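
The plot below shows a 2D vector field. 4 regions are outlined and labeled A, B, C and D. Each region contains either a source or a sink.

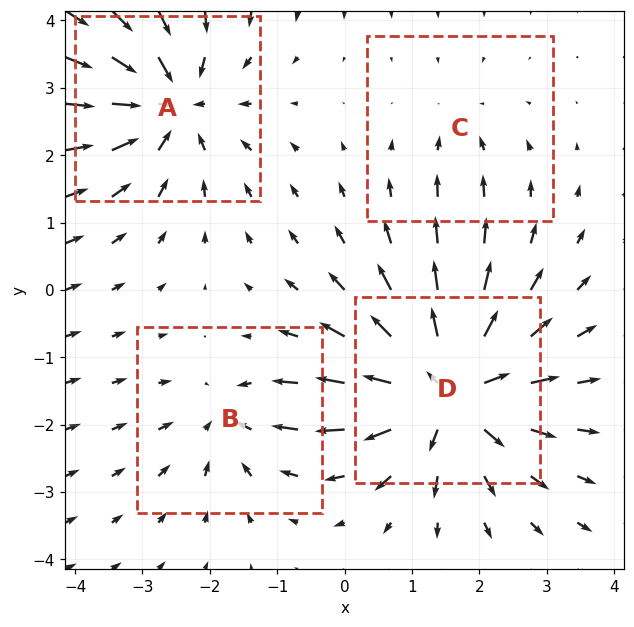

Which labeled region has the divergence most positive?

D

Divergence at each region's feature centre — A: about -5, B: about -3, C: about -2, D: about +7. Region D is most positive.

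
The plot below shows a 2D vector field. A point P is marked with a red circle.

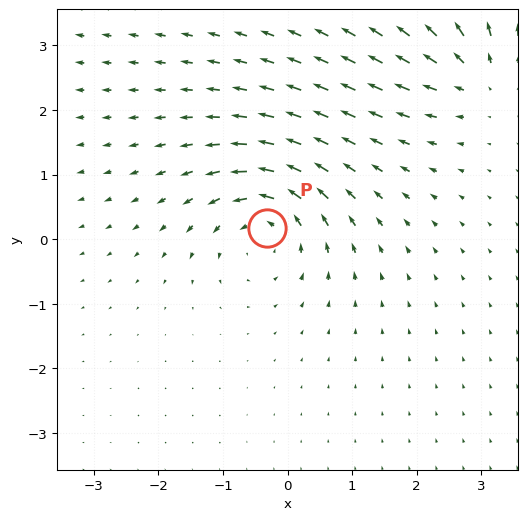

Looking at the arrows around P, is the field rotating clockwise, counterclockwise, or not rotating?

counterclockwise

Near P at (-0.3, 0.2) the arrows circulate counterclockwise. The curl (z-component) there is about +5; positive curl means counterclockwise rotation.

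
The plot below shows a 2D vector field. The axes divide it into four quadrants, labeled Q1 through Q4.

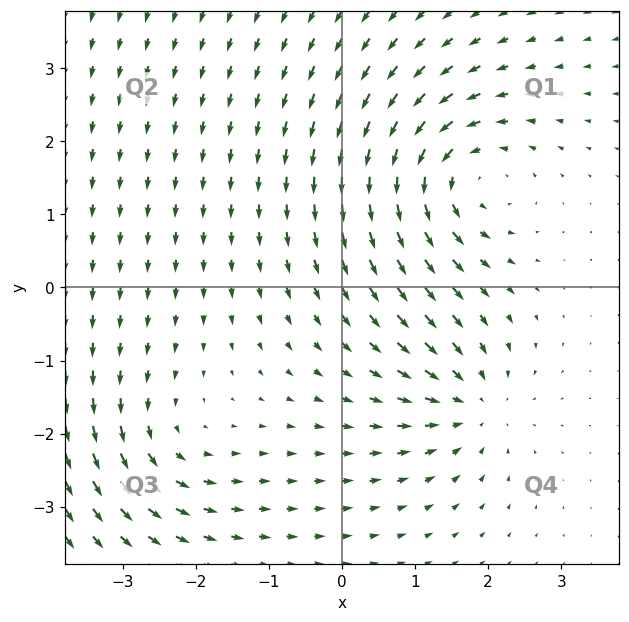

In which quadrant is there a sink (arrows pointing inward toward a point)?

Q4

The sink sits at approximately (1.8, -1.6), which lies in quadrant Q4. The divergence there is about -5, negative as expected for a sink.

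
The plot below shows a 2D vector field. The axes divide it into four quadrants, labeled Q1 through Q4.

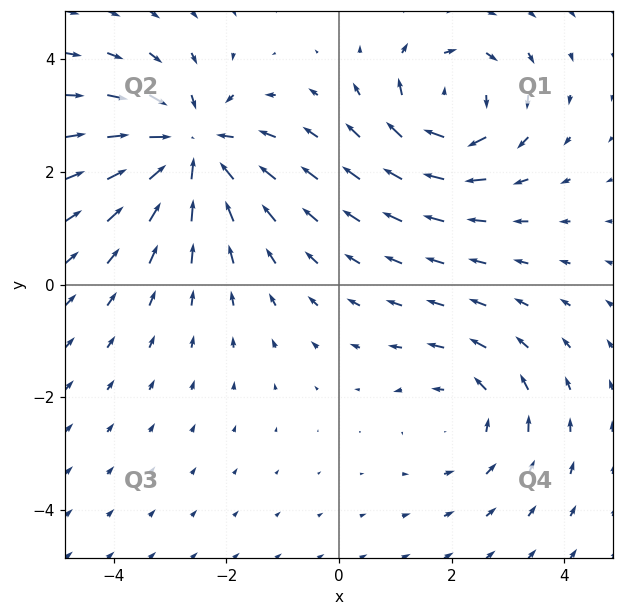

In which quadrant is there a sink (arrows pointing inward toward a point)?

The sink sits at approximately (-2.6, 2.4), which lies in quadrant Q2. The divergence there is about -4, negative as expected for a sink.

Q2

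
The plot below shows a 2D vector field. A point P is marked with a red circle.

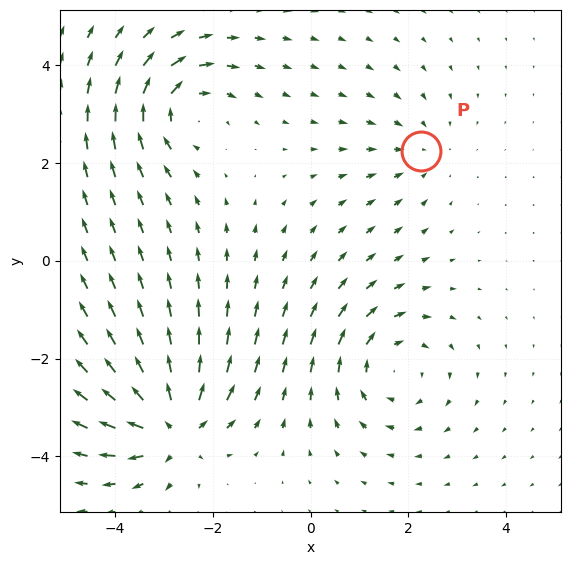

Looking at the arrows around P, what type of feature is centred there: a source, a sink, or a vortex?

At P (2.3, 2.2) the arrows converge inward. Divergence about -2, curl ≈0 — negative divergence with near-zero curl is a sink.

sink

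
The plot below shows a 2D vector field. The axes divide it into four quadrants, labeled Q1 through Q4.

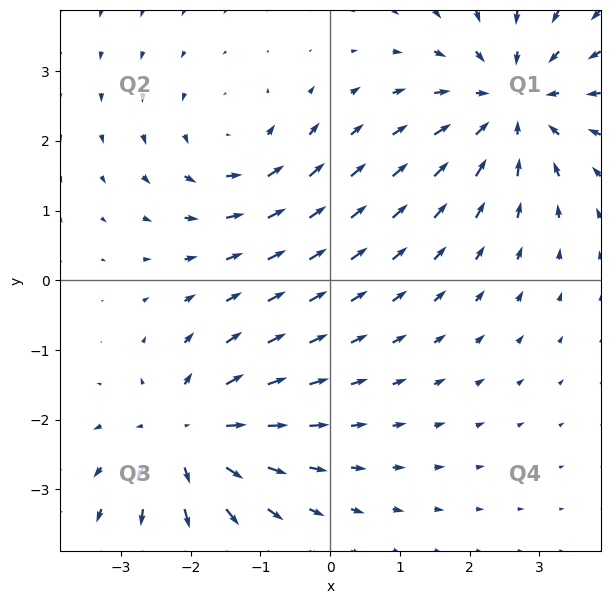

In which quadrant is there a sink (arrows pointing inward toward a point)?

The sink sits at approximately (2.6, 2.6), which lies in quadrant Q1. The divergence there is about -4, negative as expected for a sink.

Q1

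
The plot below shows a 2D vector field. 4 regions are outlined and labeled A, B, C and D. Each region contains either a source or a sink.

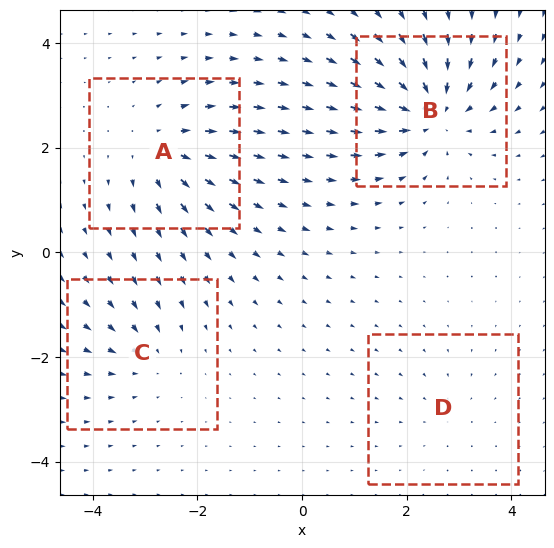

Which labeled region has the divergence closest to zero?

D

Divergence at each region's feature centre — A: about +5, B: about -8, C: about -3, D: about -2. Region D is closest to zero.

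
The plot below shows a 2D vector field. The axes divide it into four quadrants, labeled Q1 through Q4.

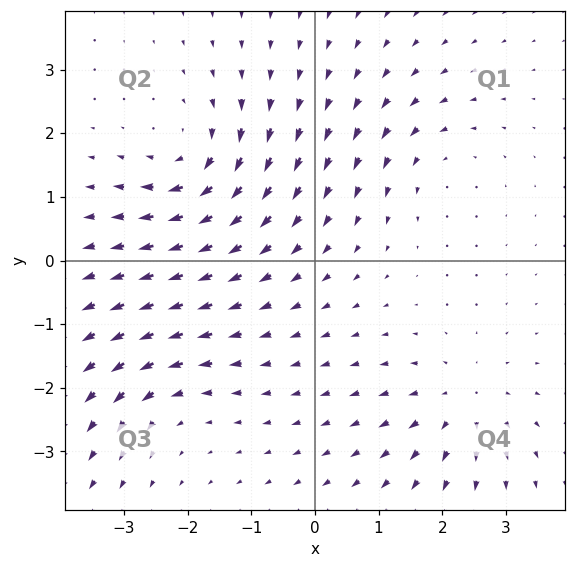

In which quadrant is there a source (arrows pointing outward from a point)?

Q4

The source sits at approximately (2.3, -2.2), which lies in quadrant Q4. The divergence there is about +4, positive as expected for a source.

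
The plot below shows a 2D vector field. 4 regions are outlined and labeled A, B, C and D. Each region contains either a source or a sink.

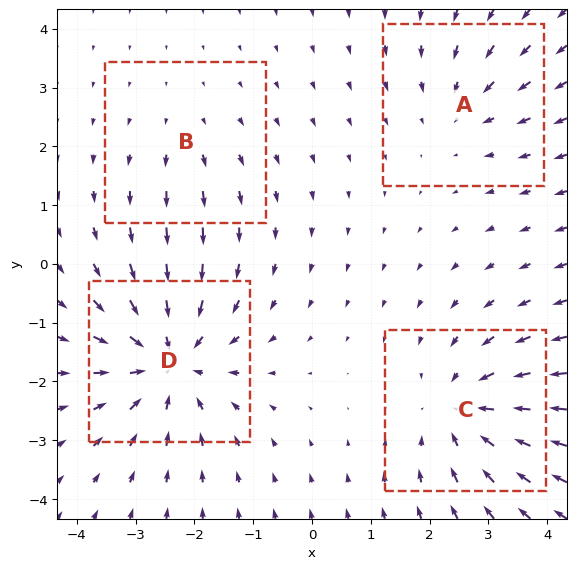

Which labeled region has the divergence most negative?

Divergence at each region's feature centre — A: about -3, B: about +2, C: about -5, D: about -6. Region D is most negative.

D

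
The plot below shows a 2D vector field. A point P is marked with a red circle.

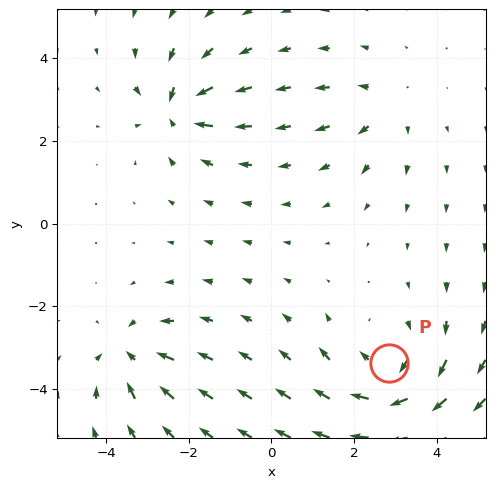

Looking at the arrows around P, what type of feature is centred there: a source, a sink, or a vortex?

vortex

At P (2.8, -3.4) the arrows circulate clockwise. Divergence ≈0, curl about -4 — near-zero divergence with nonzero curl is a vortex.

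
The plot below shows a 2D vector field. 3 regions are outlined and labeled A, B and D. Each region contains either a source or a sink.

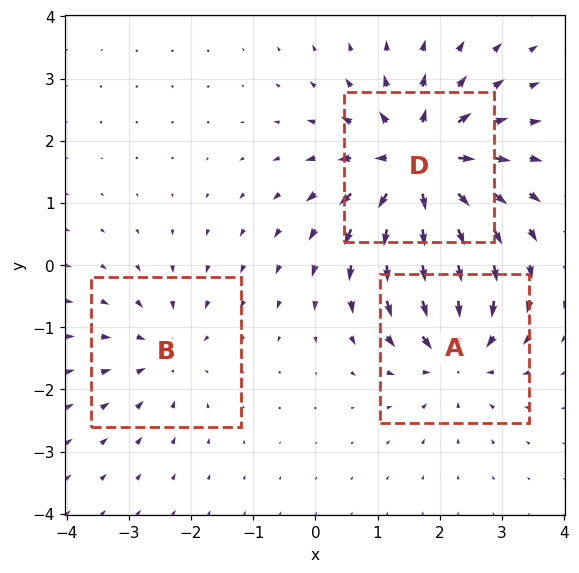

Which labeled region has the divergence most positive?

Divergence at each region's feature centre — A: about -4, B: about -3, D: about +6. Region D is most positive.

D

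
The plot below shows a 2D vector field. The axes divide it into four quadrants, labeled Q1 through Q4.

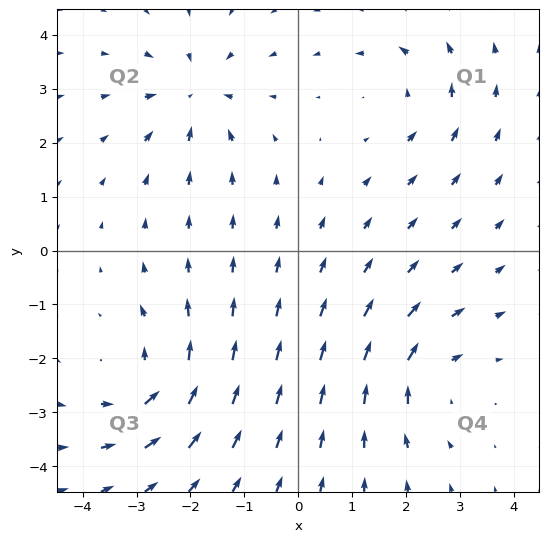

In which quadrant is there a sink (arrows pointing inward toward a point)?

The sink sits at approximately (-1.9, 2.9), which lies in quadrant Q2. The divergence there is about -5, negative as expected for a sink.

Q2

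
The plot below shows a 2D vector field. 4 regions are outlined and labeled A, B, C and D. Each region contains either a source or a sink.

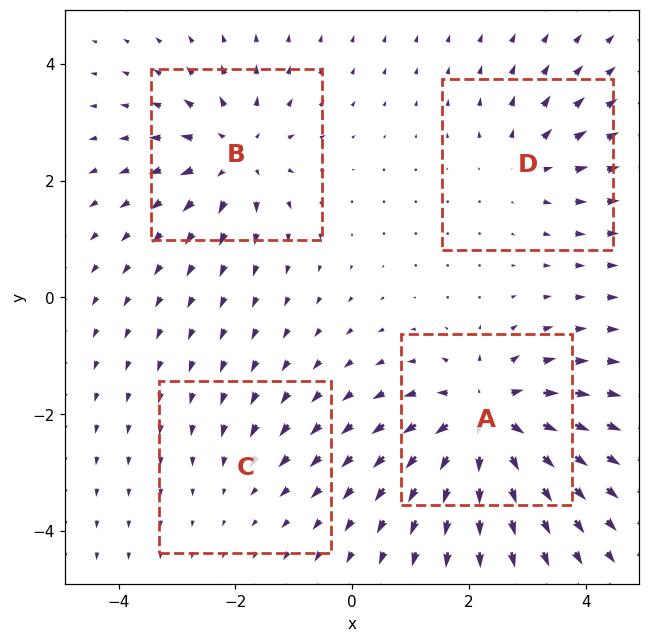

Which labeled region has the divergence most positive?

A

Divergence at each region's feature centre — A: about +8, B: about +6, C: about -2, D: about +4. Region A is most positive.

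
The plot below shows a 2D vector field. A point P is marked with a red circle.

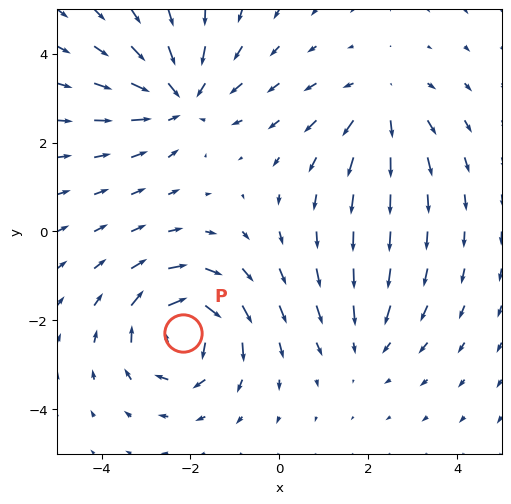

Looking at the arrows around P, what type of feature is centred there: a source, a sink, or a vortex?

At P (-2.2, -2.3) the arrows circulate clockwise. Divergence ≈0, curl about -6 — near-zero divergence with nonzero curl is a vortex.

vortex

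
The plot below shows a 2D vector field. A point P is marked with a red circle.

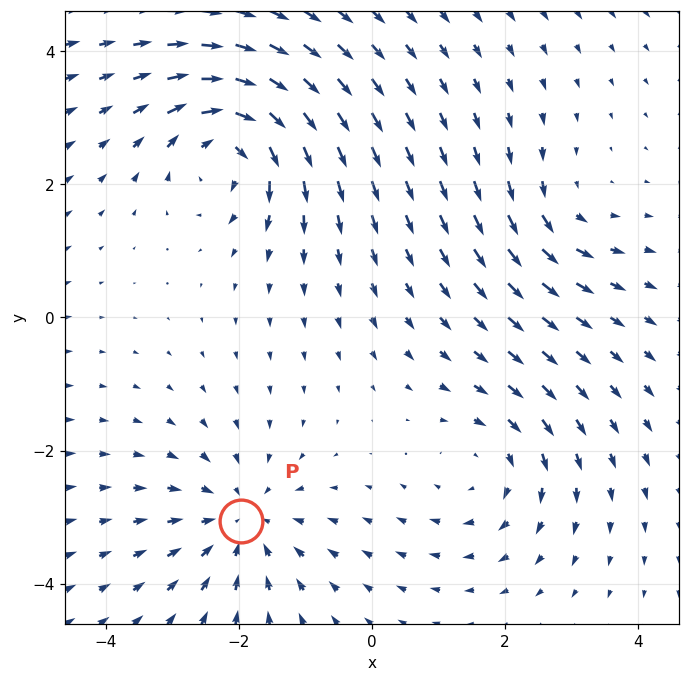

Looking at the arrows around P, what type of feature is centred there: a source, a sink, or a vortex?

At P (-2.0, -3.1) the arrows converge inward. Divergence about -4, curl ≈0 — negative divergence with near-zero curl is a sink.

sink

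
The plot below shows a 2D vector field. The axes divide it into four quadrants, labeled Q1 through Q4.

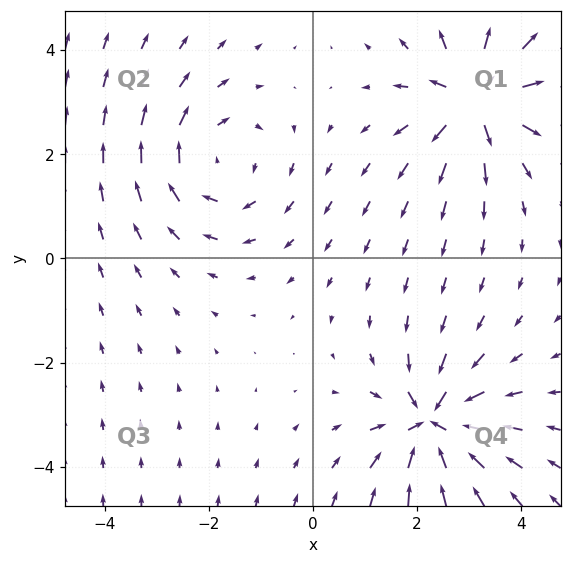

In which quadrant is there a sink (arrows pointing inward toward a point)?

The sink sits at approximately (2.3, -3.2), which lies in quadrant Q4. The divergence there is about -5, negative as expected for a sink.

Q4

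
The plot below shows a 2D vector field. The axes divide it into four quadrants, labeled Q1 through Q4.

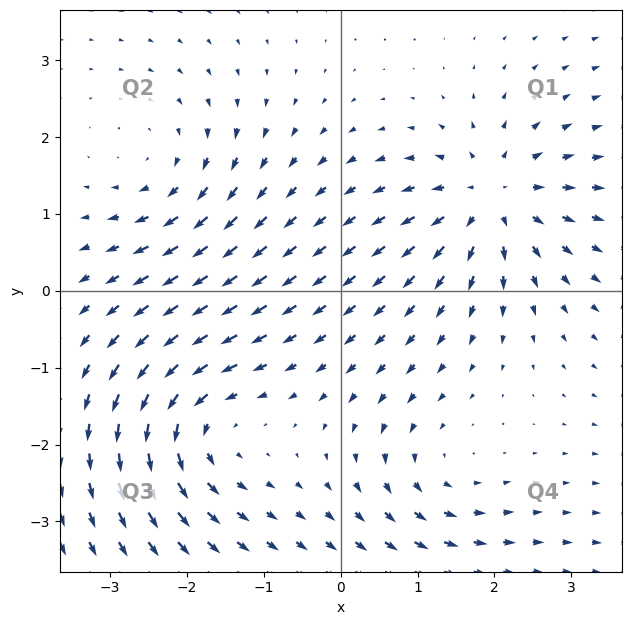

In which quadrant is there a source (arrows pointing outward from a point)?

Q1

The source sits at approximately (2.0, 1.2), which lies in quadrant Q1. The divergence there is about +5, positive as expected for a source.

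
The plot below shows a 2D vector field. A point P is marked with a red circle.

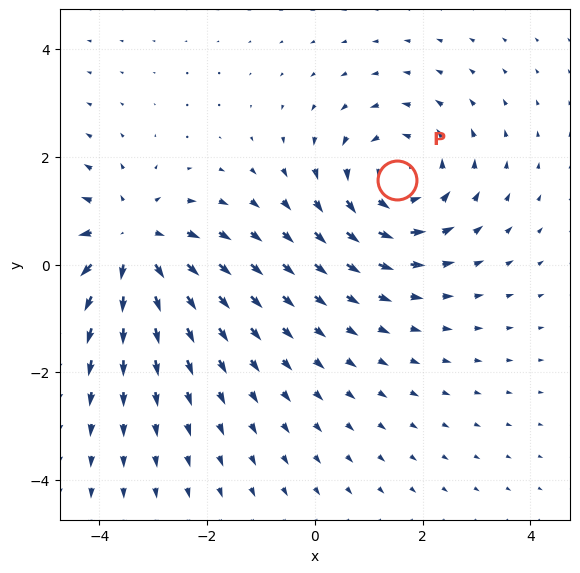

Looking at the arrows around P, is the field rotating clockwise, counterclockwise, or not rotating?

counterclockwise

Near P at (1.5, 1.6) the arrows circulate counterclockwise. The curl (z-component) there is about +3; positive curl means counterclockwise rotation.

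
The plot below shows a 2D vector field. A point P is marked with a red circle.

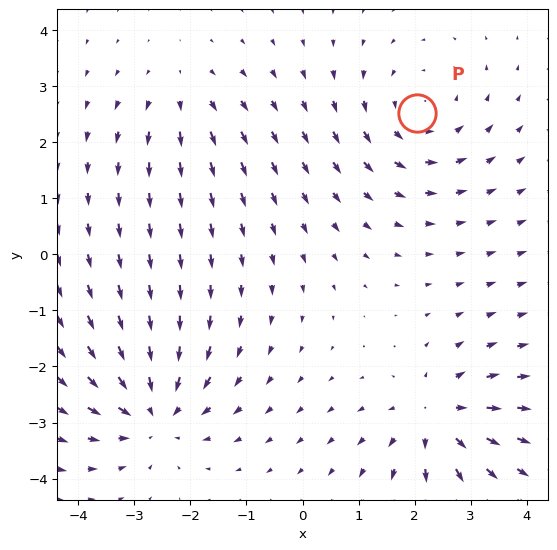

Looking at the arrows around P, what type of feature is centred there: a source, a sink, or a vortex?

At P (2.0, 2.5) the arrows circulate counterclockwise. Divergence ≈0, curl about +4 — near-zero divergence with nonzero curl is a vortex.

vortex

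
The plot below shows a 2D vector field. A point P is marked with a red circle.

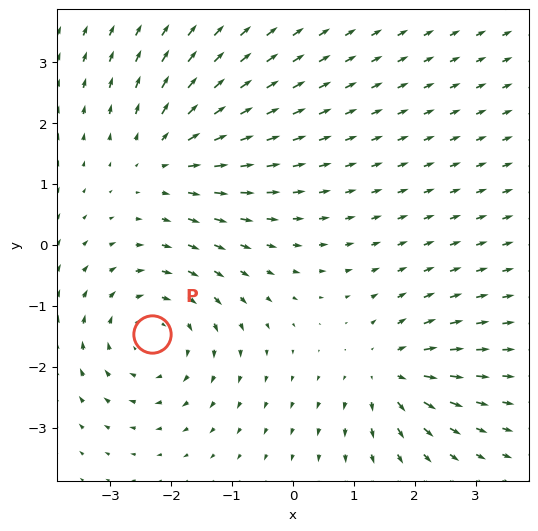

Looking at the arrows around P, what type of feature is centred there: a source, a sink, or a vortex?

At P (-2.3, -1.5) the arrows circulate clockwise. Divergence ≈0, curl about -4 — near-zero divergence with nonzero curl is a vortex.

vortex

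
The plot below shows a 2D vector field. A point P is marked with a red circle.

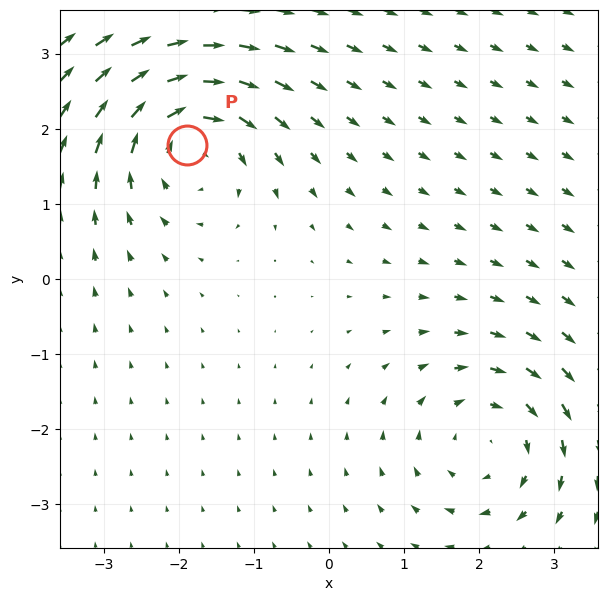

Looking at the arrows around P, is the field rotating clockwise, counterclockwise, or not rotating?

clockwise

Near P at (-1.9, 1.8) the arrows circulate clockwise. The curl (z-component) there is about -4; negative curl means clockwise rotation.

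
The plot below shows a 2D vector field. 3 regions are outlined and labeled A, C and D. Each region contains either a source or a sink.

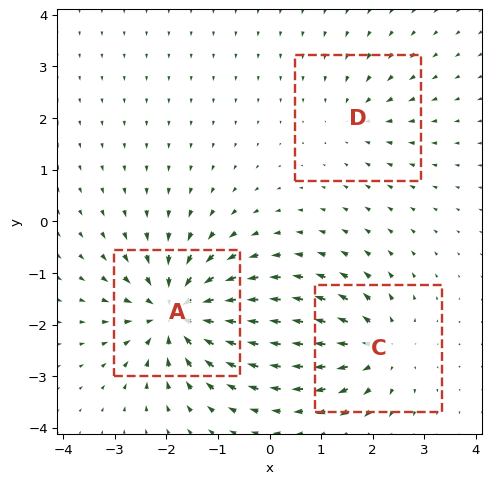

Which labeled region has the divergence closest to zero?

Divergence at each region's feature centre — A: about -6, C: about +4, D: about -2. Region D is closest to zero.

D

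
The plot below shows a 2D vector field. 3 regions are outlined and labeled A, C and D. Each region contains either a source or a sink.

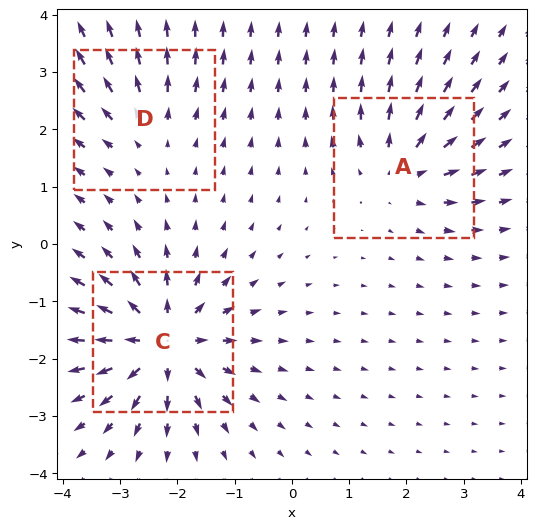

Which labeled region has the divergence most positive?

Divergence at each region's feature centre — A: about +4, C: about +6, D: about +3. Region C is most positive.

C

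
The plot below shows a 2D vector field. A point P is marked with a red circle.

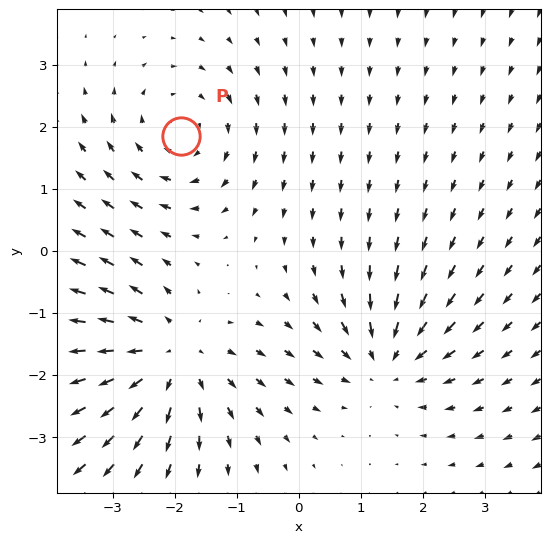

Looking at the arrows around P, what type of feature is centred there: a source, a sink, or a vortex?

vortex

At P (-1.9, 1.9) the arrows circulate clockwise. Divergence ≈0, curl about -3 — near-zero divergence with nonzero curl is a vortex.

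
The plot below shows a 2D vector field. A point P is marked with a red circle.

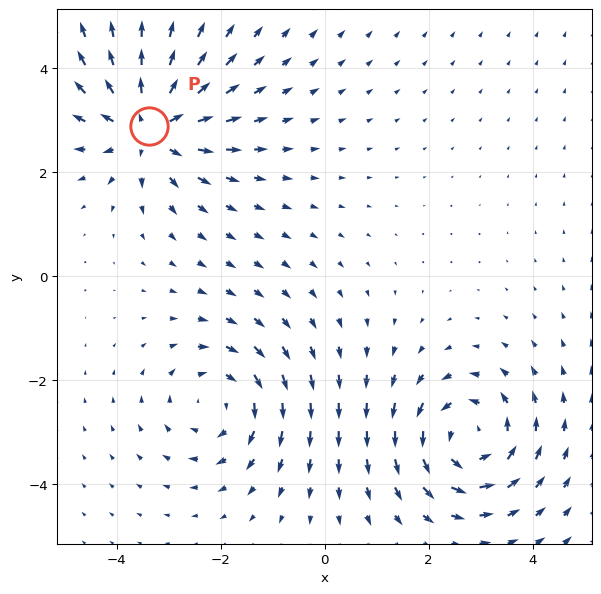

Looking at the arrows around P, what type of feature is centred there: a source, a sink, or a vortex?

source

At P (-3.4, 2.9) the arrows spread outward. Divergence about +6, curl ≈0 — positive divergence with near-zero curl is a source.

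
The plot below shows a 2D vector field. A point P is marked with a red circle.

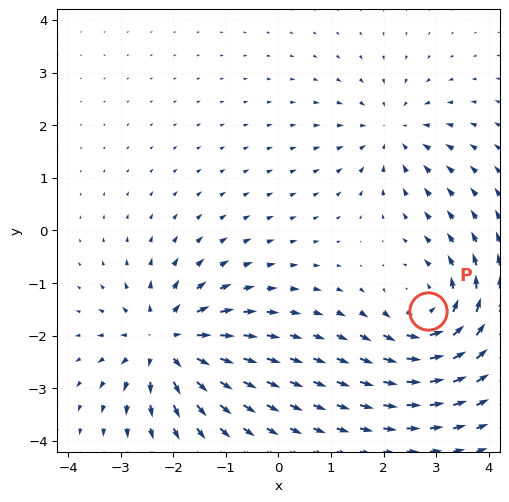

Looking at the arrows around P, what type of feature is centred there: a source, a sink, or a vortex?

At P (2.8, -1.5) the arrows circulate counterclockwise. Divergence ≈0, curl about +4 — near-zero divergence with nonzero curl is a vortex.

vortex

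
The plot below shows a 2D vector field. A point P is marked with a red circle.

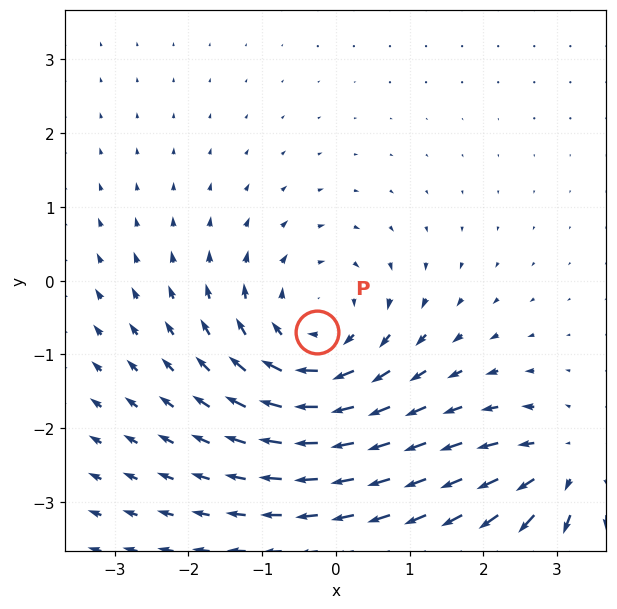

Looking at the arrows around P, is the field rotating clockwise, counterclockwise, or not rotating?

Near P at (-0.3, -0.7) the arrows circulate clockwise. The curl (z-component) there is about -3; negative curl means clockwise rotation.

clockwise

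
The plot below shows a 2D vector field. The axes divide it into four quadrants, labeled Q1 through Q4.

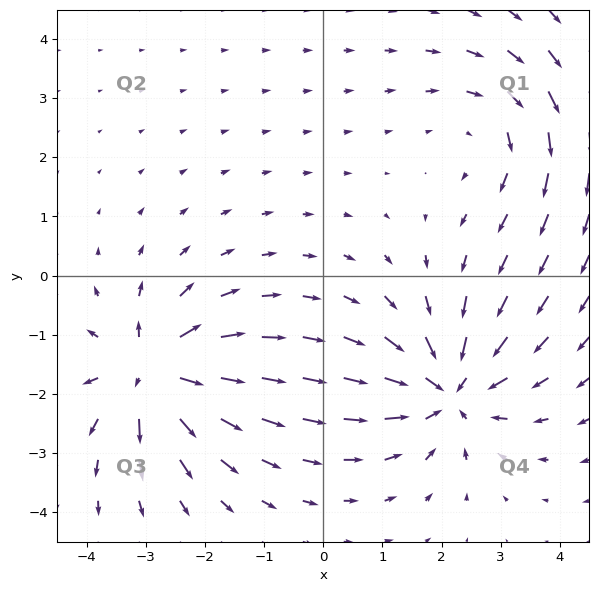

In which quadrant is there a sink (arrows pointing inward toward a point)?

Q4

The sink sits at approximately (2.1, -1.9), which lies in quadrant Q4. The divergence there is about -6, negative as expected for a sink.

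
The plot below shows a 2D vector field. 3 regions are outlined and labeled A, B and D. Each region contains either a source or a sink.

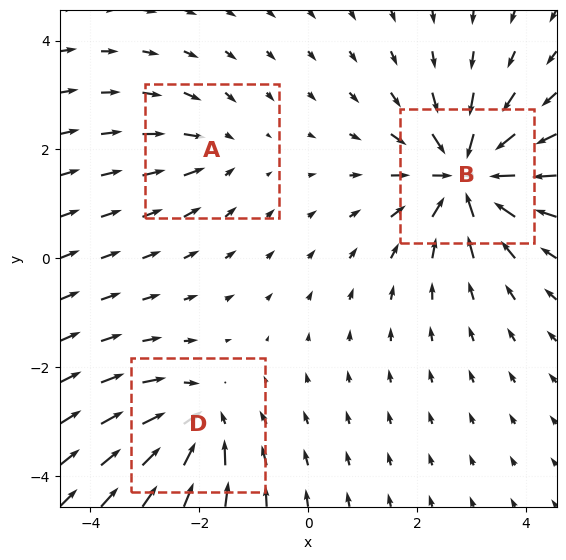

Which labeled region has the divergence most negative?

B

Divergence at each region's feature centre — A: about -2, B: about -5, D: about -3. Region B is most negative.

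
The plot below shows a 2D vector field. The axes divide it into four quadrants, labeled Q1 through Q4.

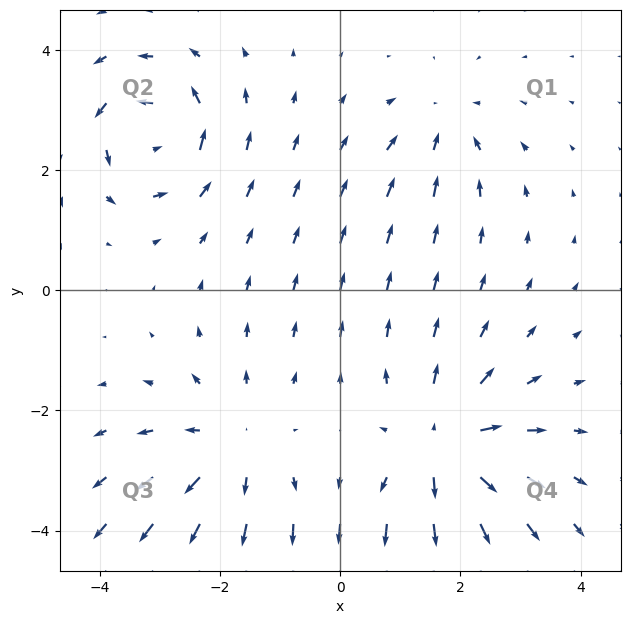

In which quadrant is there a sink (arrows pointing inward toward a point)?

Q1

The sink sits at approximately (1.7, 2.7), which lies in quadrant Q1. The divergence there is about -3, negative as expected for a sink.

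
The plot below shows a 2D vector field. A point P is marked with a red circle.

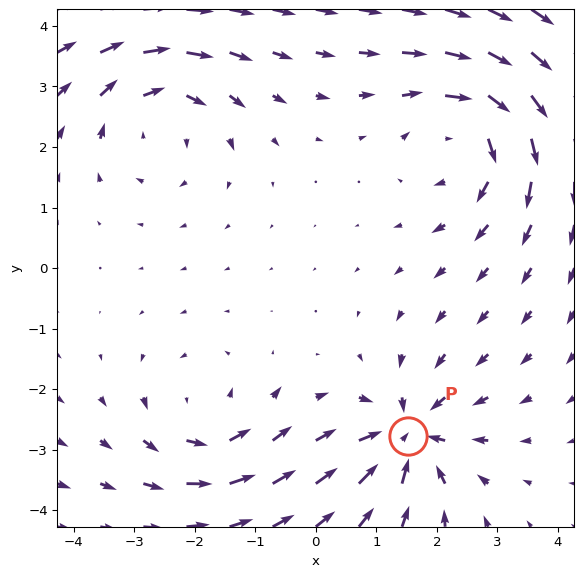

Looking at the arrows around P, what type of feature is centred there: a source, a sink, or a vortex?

sink

At P (1.5, -2.8) the arrows converge inward. Divergence about -5, curl ≈0 — negative divergence with near-zero curl is a sink.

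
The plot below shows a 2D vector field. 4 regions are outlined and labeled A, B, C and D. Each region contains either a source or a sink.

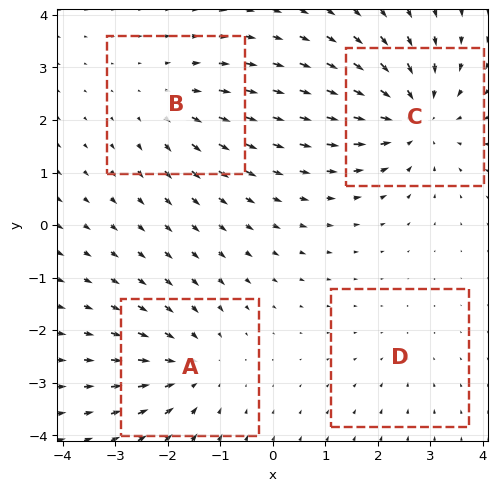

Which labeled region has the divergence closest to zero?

Divergence at each region's feature centre — A: about -4, B: about +3, C: about -6, D: about -2. Region D is closest to zero.

D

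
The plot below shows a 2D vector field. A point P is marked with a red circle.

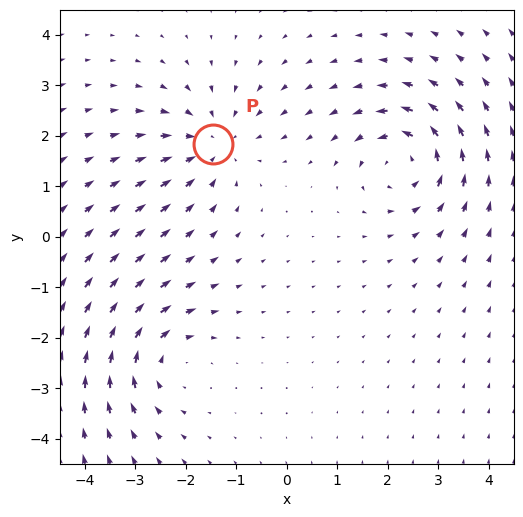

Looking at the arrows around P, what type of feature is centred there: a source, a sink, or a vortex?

At P (-1.5, 1.8) the arrows converge inward. Divergence about -4, curl ≈0 — negative divergence with near-zero curl is a sink.

sink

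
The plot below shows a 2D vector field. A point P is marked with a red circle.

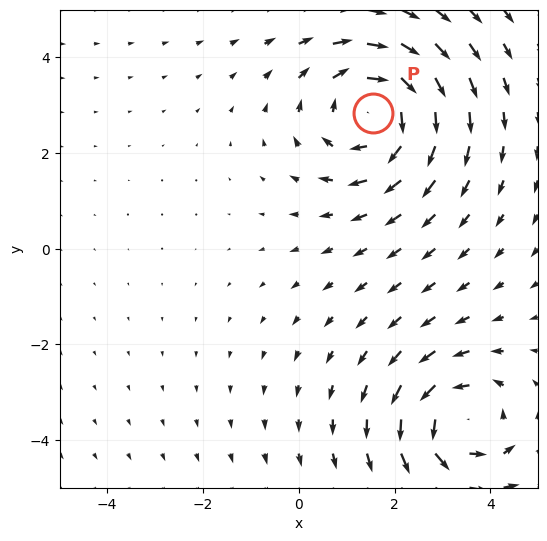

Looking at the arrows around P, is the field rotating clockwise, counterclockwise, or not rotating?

clockwise

Near P at (1.5, 2.8) the arrows circulate clockwise. The curl (z-component) there is about -4; negative curl means clockwise rotation.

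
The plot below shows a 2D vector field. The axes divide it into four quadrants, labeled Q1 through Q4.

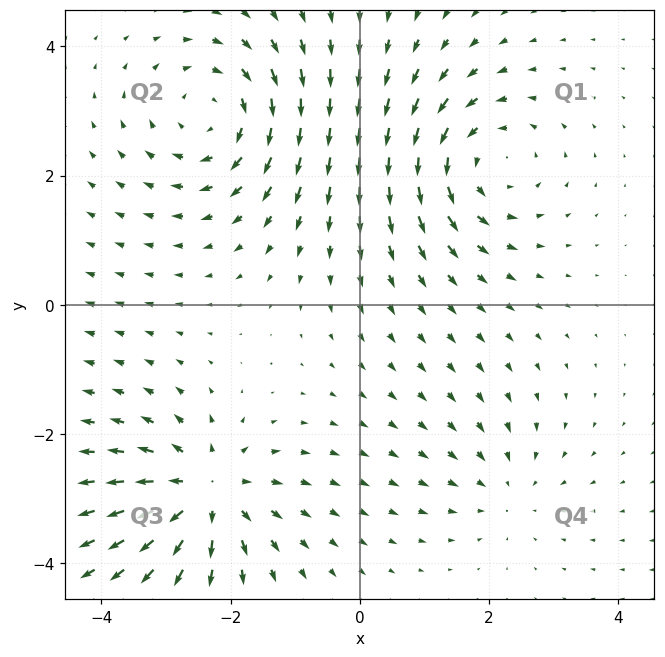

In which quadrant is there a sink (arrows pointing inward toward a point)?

The sink sits at approximately (2.3, -2.9), which lies in quadrant Q4. The divergence there is about -3, negative as expected for a sink.

Q4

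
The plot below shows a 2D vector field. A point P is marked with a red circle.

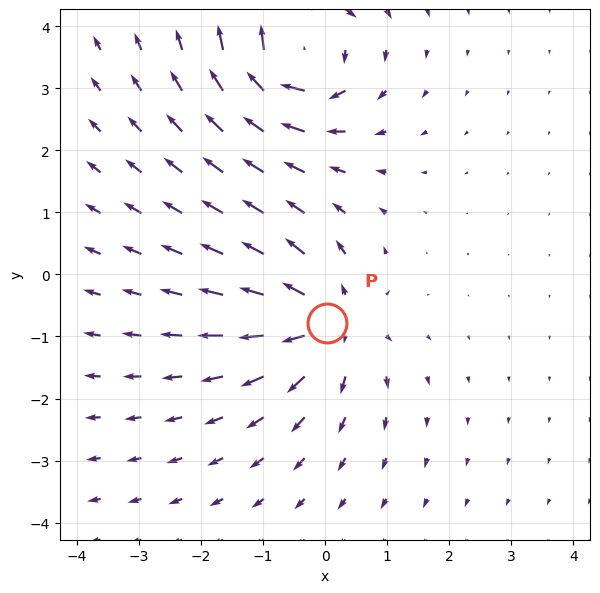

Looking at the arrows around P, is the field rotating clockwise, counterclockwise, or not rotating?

Near P at (0.0, -0.8) the arrows show no circulation. The curl there is ≈0.

not rotating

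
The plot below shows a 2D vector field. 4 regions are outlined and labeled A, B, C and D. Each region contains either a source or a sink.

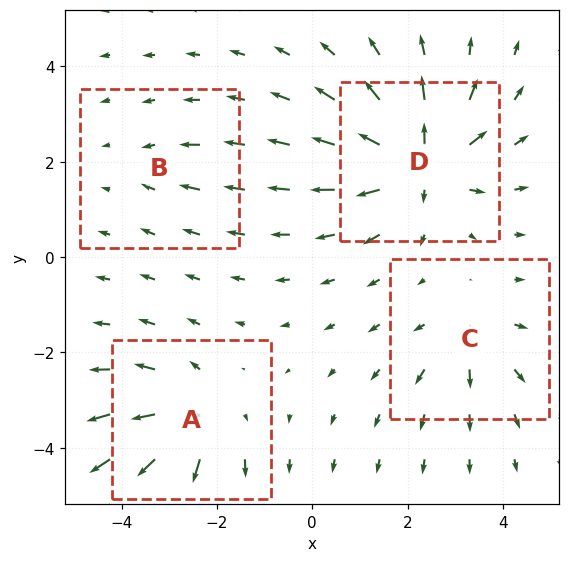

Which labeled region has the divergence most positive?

D

Divergence at each region's feature centre — A: about +6, B: about -2, C: about +4, D: about +8. Region D is most positive.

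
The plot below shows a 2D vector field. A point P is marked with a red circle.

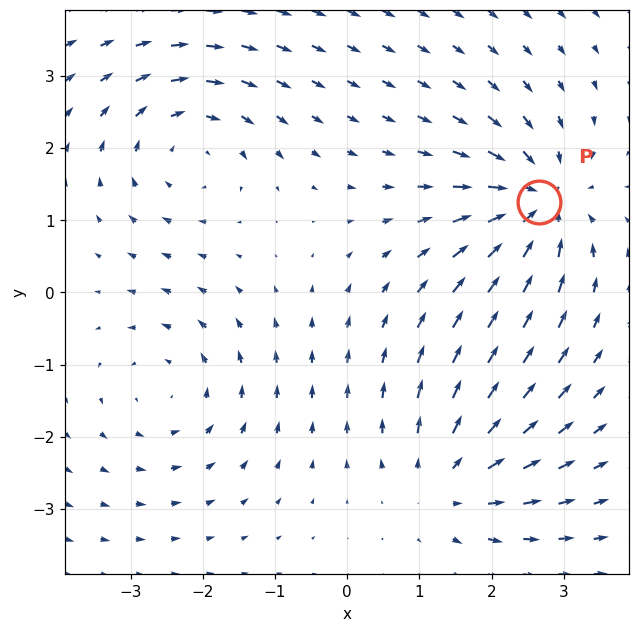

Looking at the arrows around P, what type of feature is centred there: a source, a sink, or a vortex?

sink

At P (2.7, 1.3) the arrows converge inward. Divergence about -5, curl ≈0 — negative divergence with near-zero curl is a sink.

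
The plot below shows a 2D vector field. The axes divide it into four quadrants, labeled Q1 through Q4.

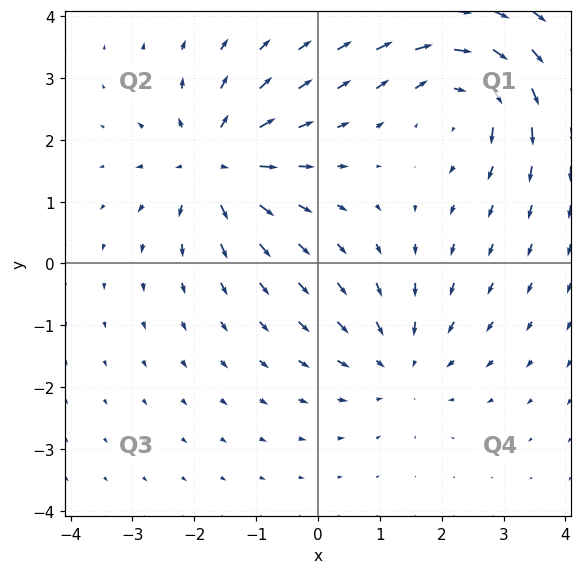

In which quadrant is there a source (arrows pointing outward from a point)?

The source sits at approximately (-1.7, 1.6), which lies in quadrant Q2. The divergence there is about +5, positive as expected for a source.

Q2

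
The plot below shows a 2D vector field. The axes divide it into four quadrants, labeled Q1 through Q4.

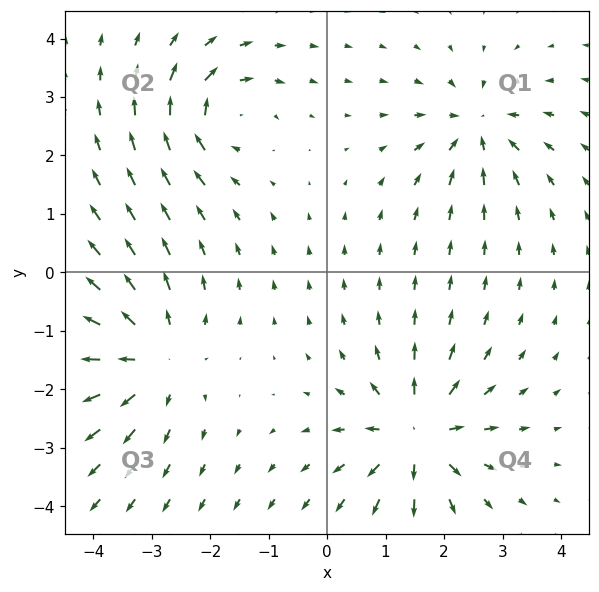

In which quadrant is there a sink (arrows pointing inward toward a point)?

The sink sits at approximately (2.6, 2.5), which lies in quadrant Q1. The divergence there is about -5, negative as expected for a sink.

Q1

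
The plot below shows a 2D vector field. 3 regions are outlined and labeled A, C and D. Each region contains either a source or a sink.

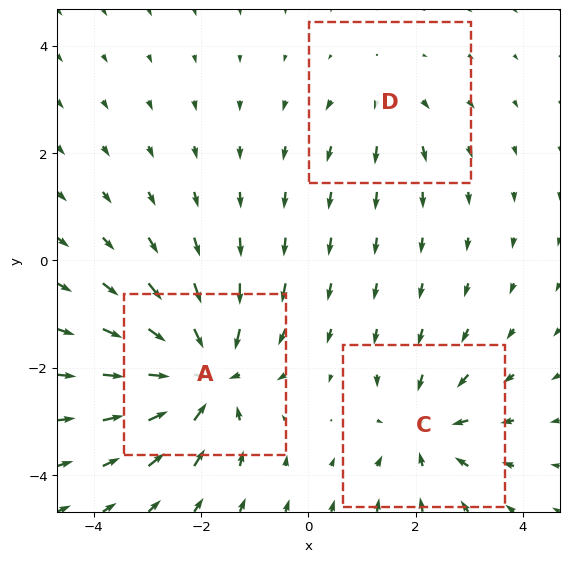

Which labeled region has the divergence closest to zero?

D

Divergence at each region's feature centre — A: about -5, C: about -3, D: about +2. Region D is closest to zero.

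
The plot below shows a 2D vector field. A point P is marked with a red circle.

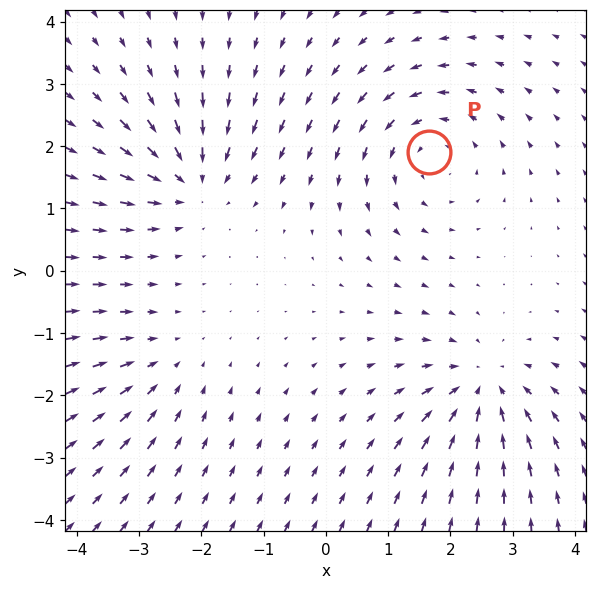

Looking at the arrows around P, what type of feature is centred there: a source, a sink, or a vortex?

At P (1.7, 1.9) the arrows circulate counterclockwise. Divergence ≈0, curl about +4 — near-zero divergence with nonzero curl is a vortex.

vortex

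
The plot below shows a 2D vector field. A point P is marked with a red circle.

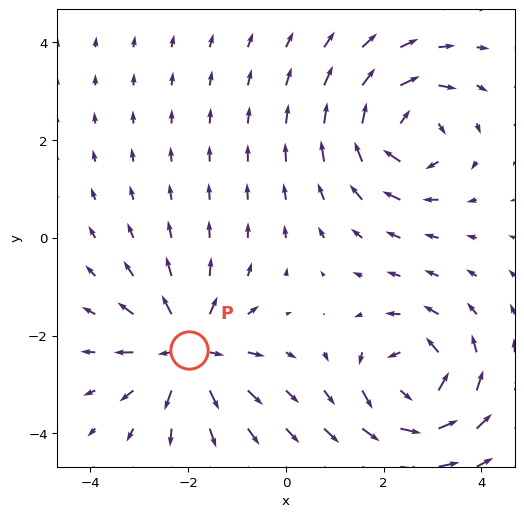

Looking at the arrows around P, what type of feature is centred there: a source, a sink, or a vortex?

source

At P (-2.0, -2.3) the arrows spread outward. Divergence about +5, curl ≈0 — positive divergence with near-zero curl is a source.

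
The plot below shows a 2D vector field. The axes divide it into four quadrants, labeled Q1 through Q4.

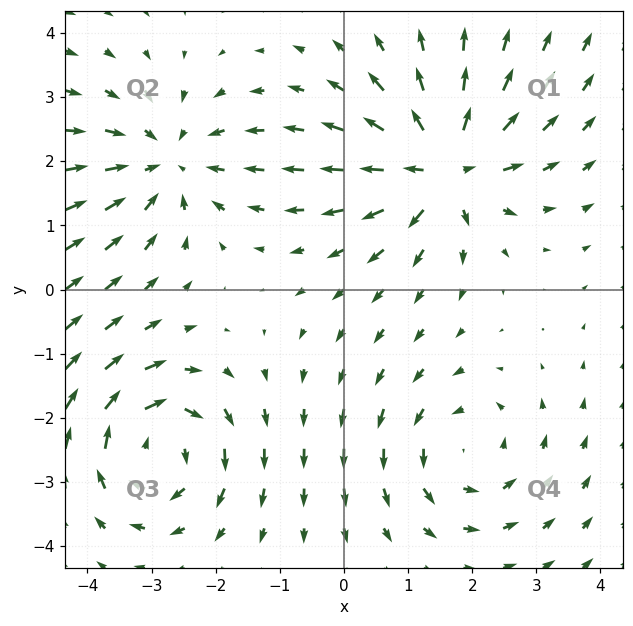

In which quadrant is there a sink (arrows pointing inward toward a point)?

The sink sits at approximately (-2.8, 2.0), which lies in quadrant Q2. The divergence there is about -4, negative as expected for a sink.

Q2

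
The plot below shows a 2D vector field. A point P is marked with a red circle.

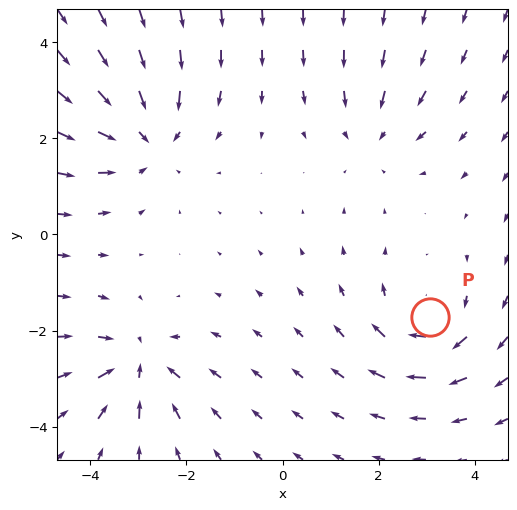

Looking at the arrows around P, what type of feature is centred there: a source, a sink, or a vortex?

At P (3.1, -1.7) the arrows circulate clockwise. Divergence ≈0, curl about -4 — near-zero divergence with nonzero curl is a vortex.

vortex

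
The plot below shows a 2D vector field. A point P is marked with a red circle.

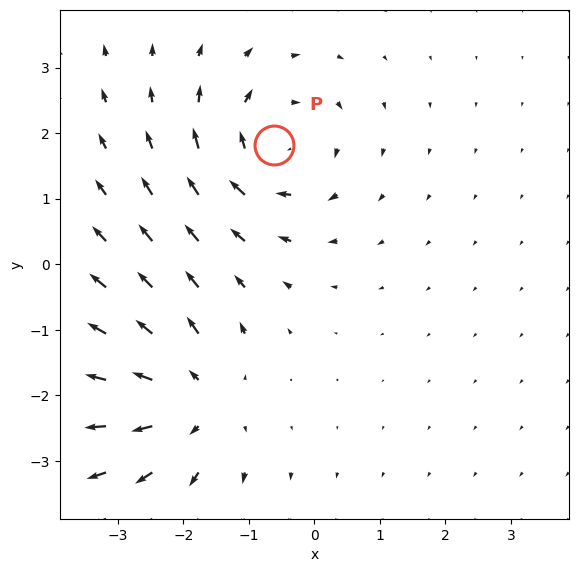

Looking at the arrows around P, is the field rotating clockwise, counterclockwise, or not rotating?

clockwise

Near P at (-0.6, 1.8) the arrows circulate clockwise. The curl (z-component) there is about -3; negative curl means clockwise rotation.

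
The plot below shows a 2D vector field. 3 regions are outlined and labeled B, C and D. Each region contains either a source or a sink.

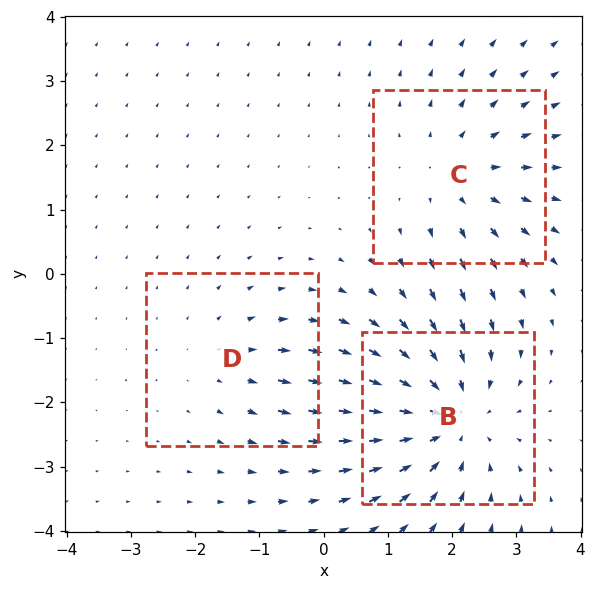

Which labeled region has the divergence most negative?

Divergence at each region's feature centre — B: about -4, C: about +3, D: about +2. Region B is most negative.

B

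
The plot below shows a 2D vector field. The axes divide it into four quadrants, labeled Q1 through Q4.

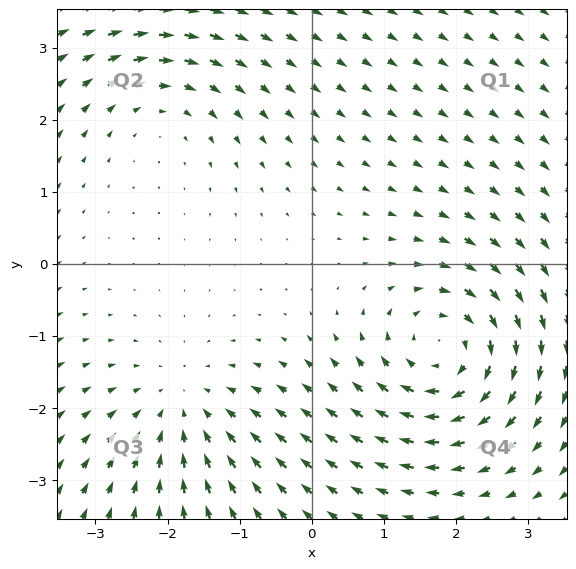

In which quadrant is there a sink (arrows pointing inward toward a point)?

The sink sits at approximately (-1.8, -2.0), which lies in quadrant Q3. The divergence there is about -3, negative as expected for a sink.

Q3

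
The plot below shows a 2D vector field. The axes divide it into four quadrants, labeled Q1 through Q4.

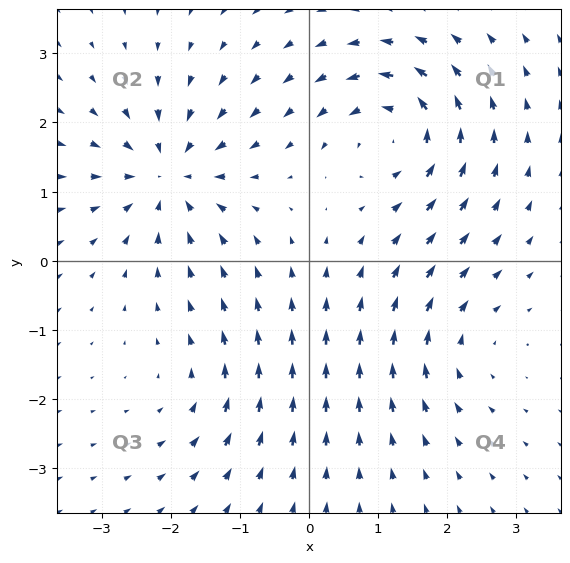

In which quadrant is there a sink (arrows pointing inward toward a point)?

The sink sits at approximately (-2.0, 1.2), which lies in quadrant Q2. The divergence there is about -6, negative as expected for a sink.

Q2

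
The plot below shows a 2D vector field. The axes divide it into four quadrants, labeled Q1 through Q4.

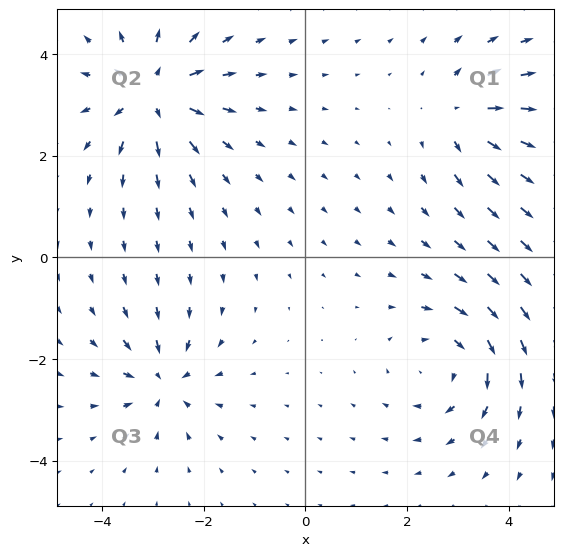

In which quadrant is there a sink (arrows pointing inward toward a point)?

Q3

The sink sits at approximately (-2.8, -2.4), which lies in quadrant Q3. The divergence there is about -5, negative as expected for a sink.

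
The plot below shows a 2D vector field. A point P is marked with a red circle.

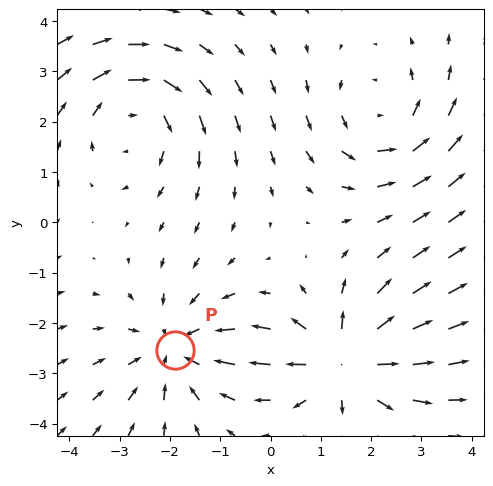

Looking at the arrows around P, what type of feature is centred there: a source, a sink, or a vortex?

sink

At P (-1.9, -2.5) the arrows converge inward. Divergence about -3, curl ≈0 — negative divergence with near-zero curl is a sink.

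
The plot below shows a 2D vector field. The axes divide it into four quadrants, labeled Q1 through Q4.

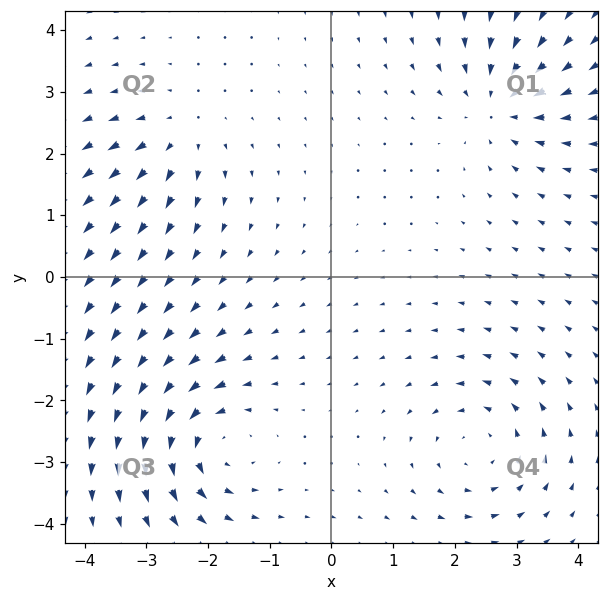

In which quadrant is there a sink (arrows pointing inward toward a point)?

The sink sits at approximately (2.7, 2.8), which lies in quadrant Q1. The divergence there is about -4, negative as expected for a sink.

Q1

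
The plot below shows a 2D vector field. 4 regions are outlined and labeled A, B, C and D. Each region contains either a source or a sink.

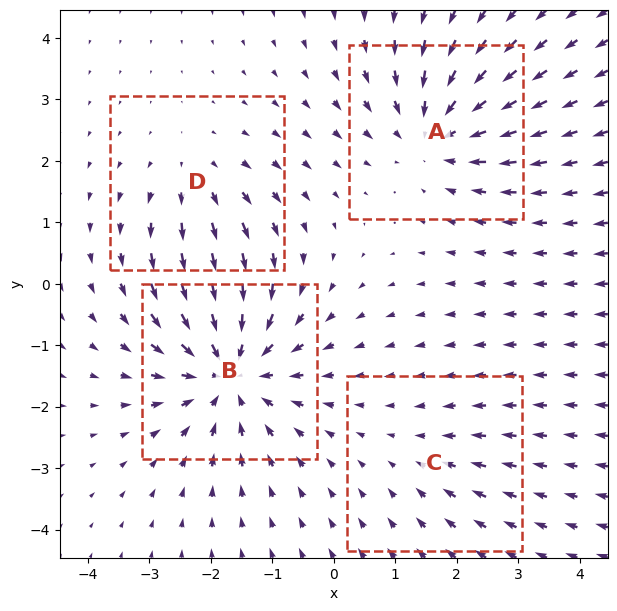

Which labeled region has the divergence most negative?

B

Divergence at each region's feature centre — A: about -5, B: about -7, C: about -2, D: about +3. Region B is most negative.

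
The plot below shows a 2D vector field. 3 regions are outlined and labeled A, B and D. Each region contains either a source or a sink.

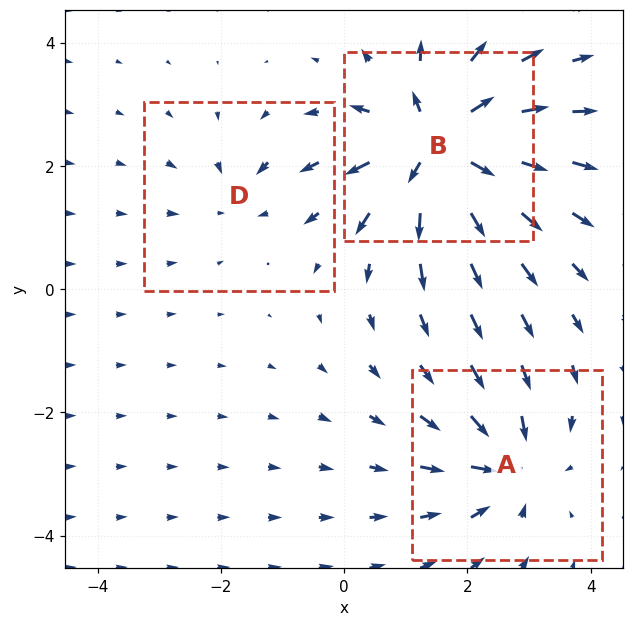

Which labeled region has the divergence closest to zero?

D

Divergence at each region's feature centre — A: about -4, B: about +6, D: about -2. Region D is closest to zero.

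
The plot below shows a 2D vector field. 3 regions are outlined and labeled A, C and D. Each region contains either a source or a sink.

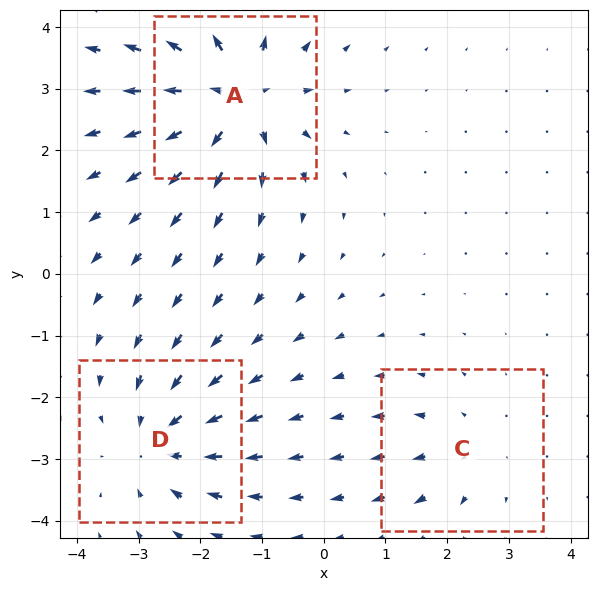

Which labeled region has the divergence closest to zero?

Divergence at each region's feature centre — A: about +5, C: about +2, D: about -4. Region C is closest to zero.

C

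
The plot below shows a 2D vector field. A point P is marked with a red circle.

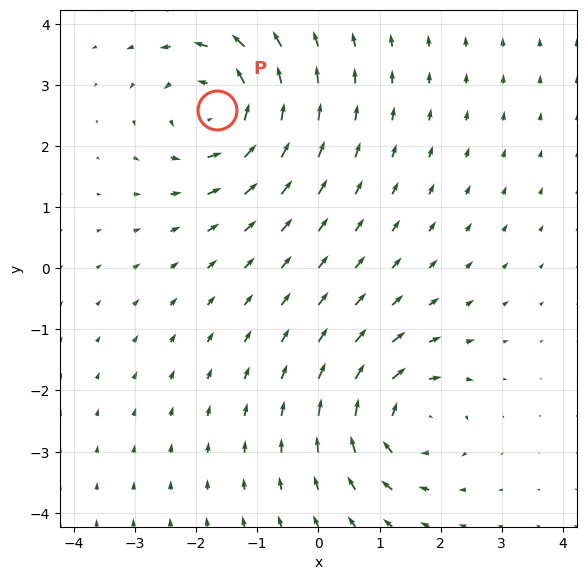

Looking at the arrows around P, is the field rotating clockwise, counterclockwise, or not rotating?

Near P at (-1.7, 2.6) the arrows circulate counterclockwise. The curl (z-component) there is about +5; positive curl means counterclockwise rotation.

counterclockwise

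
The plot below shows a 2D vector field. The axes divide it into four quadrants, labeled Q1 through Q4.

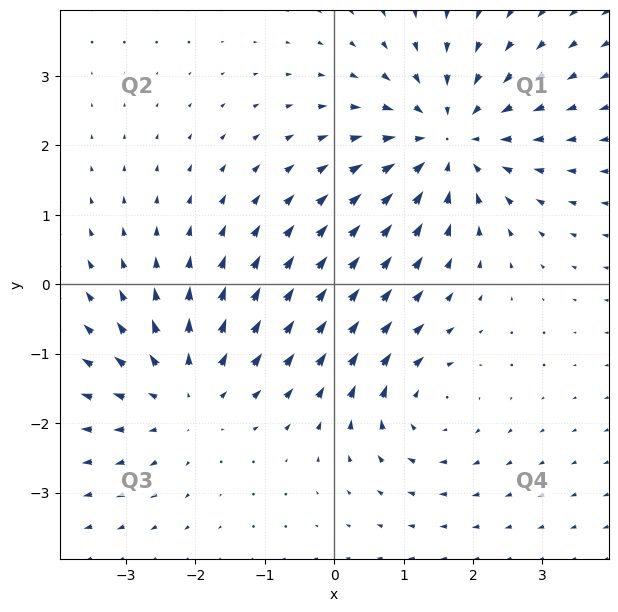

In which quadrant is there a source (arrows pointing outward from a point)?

Q3

The source sits at approximately (-2.1, -1.6), which lies in quadrant Q3. The divergence there is about +3, positive as expected for a source.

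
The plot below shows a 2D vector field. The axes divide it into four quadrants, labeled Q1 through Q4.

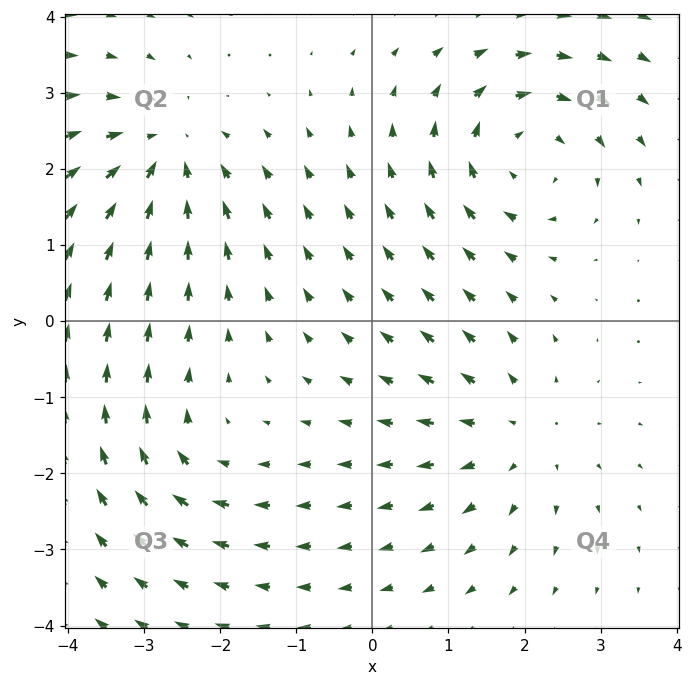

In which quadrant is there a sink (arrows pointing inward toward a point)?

Q2

The sink sits at approximately (-2.7, 2.2), which lies in quadrant Q2. The divergence there is about -5, negative as expected for a sink.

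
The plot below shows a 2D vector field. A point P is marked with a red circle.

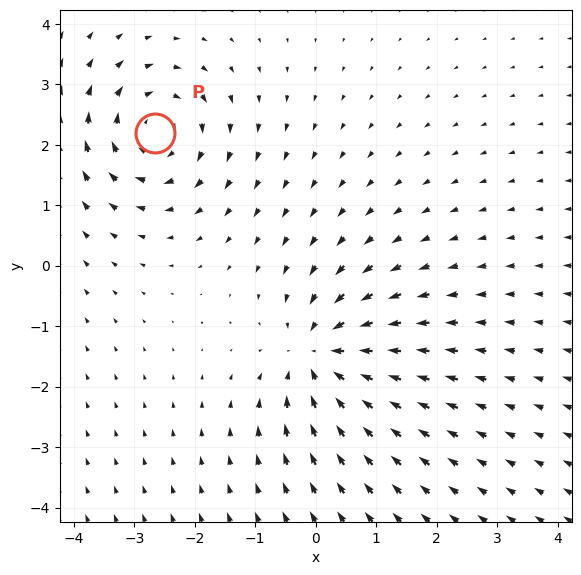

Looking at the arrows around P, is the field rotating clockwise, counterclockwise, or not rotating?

Near P at (-2.7, 2.2) the arrows circulate clockwise. The curl (z-component) there is about -4; negative curl means clockwise rotation.

clockwise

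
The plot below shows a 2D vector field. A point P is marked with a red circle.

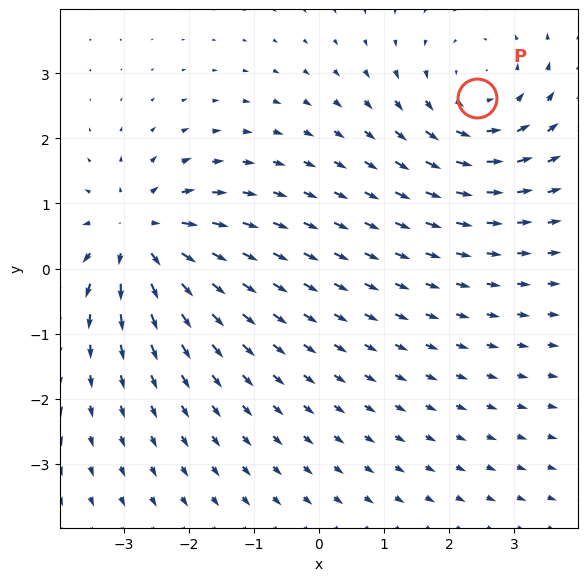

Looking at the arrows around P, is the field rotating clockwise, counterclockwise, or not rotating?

counterclockwise

Near P at (2.4, 2.6) the arrows circulate counterclockwise. The curl (z-component) there is about +2; positive curl means counterclockwise rotation.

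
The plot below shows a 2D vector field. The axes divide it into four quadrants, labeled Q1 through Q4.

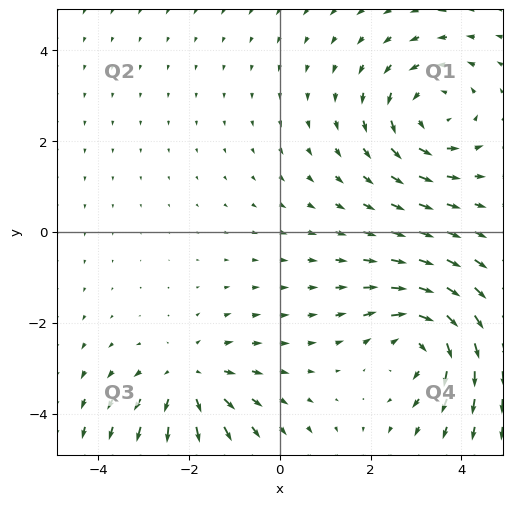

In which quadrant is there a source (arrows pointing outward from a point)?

Q3

The source sits at approximately (-2.0, -3.3), which lies in quadrant Q3. The divergence there is about +3, positive as expected for a source.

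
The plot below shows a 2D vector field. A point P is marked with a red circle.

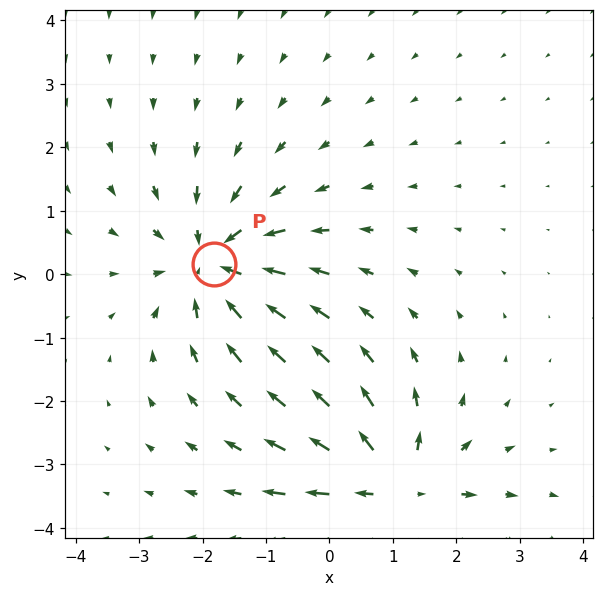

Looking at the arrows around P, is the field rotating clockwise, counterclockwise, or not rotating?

not rotating

Near P at (-1.8, 0.2) the arrows show no circulation. The curl there is ≈0.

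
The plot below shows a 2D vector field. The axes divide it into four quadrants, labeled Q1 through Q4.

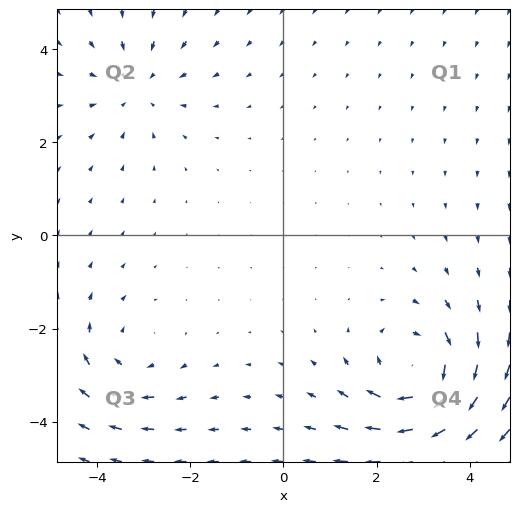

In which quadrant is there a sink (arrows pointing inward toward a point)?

The sink sits at approximately (-3.1, 3.2), which lies in quadrant Q2. The divergence there is about -3, negative as expected for a sink.

Q2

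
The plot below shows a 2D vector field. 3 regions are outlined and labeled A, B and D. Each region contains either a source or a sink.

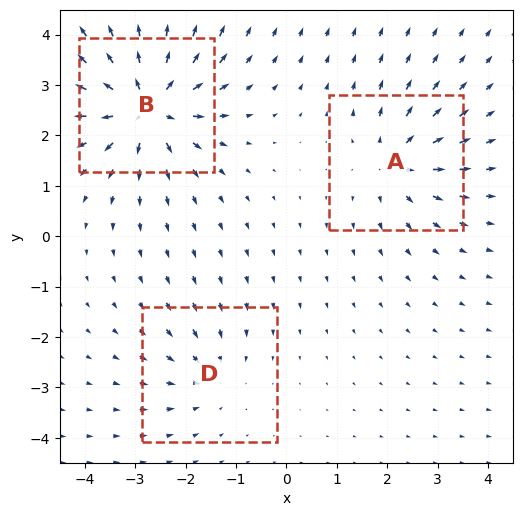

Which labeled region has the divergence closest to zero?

Divergence at each region's feature centre — A: about +4, B: about +6, D: about -2. Region D is closest to zero.

D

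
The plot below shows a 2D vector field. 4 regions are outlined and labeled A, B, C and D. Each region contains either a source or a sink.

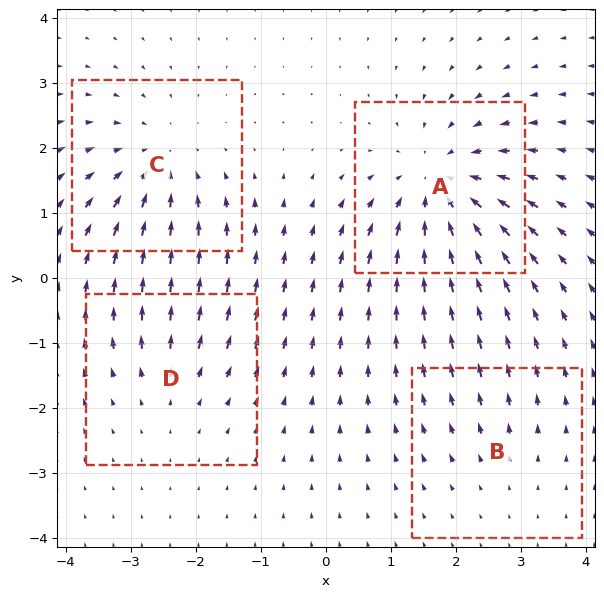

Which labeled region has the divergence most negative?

Divergence at each region's feature centre — A: about -6, B: about +2, C: about -5, D: about +3. Region A is most negative.

A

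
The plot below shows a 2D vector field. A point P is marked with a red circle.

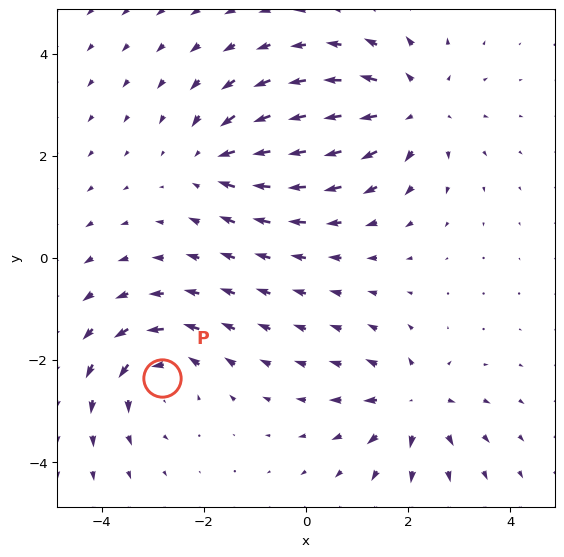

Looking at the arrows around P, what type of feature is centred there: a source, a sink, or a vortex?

At P (-2.8, -2.4) the arrows circulate counterclockwise. Divergence ≈0, curl about +4 — near-zero divergence with nonzero curl is a vortex.

vortex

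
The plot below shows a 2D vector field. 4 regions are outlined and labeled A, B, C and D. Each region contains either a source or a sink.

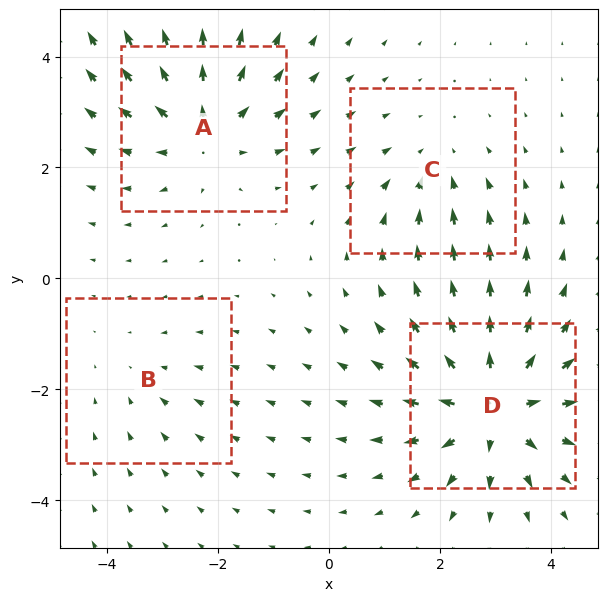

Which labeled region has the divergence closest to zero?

Divergence at each region's feature centre — A: about +5, B: about -2, C: about -3, D: about +7. Region B is closest to zero.

B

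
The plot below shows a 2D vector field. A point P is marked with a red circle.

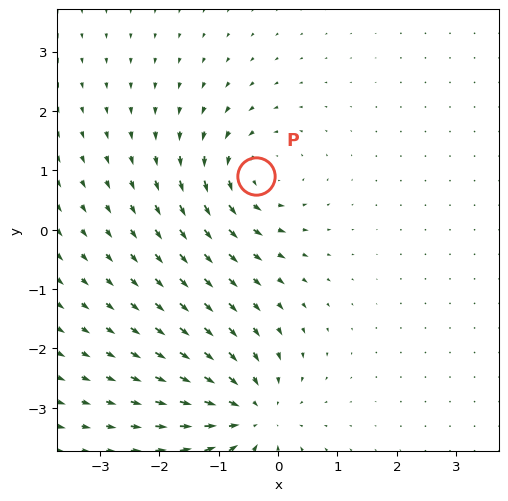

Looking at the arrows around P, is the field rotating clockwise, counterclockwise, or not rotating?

Near P at (-0.4, 0.9) the arrows circulate counterclockwise. The curl (z-component) there is about +3; positive curl means counterclockwise rotation.

counterclockwise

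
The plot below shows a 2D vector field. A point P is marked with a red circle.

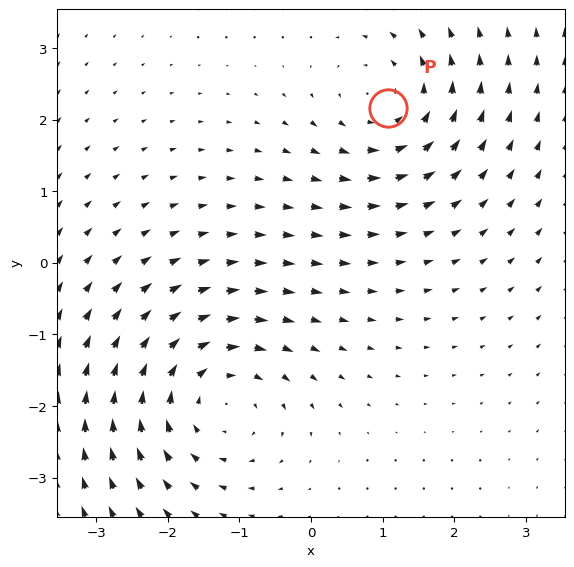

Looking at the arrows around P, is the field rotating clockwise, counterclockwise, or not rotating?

Near P at (1.1, 2.2) the arrows circulate counterclockwise. The curl (z-component) there is about +4; positive curl means counterclockwise rotation.

counterclockwise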